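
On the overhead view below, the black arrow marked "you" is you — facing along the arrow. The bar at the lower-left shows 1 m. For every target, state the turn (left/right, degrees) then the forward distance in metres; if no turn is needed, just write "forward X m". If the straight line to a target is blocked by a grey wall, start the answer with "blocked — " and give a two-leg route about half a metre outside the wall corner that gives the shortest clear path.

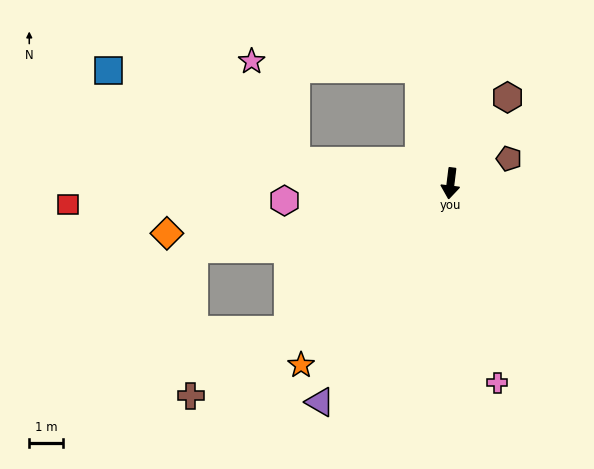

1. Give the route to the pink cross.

turn left 20°, forward 6.2 m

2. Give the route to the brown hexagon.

turn left 154°, forward 3.1 m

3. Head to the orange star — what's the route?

turn right 32°, forward 7.1 m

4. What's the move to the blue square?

blocked — turn right 91°, forward 4.7 m, then turn right 18°, forward 6.3 m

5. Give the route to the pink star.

blocked — turn right 91°, forward 4.7 m, then turn right 58°, forward 3.3 m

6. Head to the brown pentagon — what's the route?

turn left 120°, forward 1.9 m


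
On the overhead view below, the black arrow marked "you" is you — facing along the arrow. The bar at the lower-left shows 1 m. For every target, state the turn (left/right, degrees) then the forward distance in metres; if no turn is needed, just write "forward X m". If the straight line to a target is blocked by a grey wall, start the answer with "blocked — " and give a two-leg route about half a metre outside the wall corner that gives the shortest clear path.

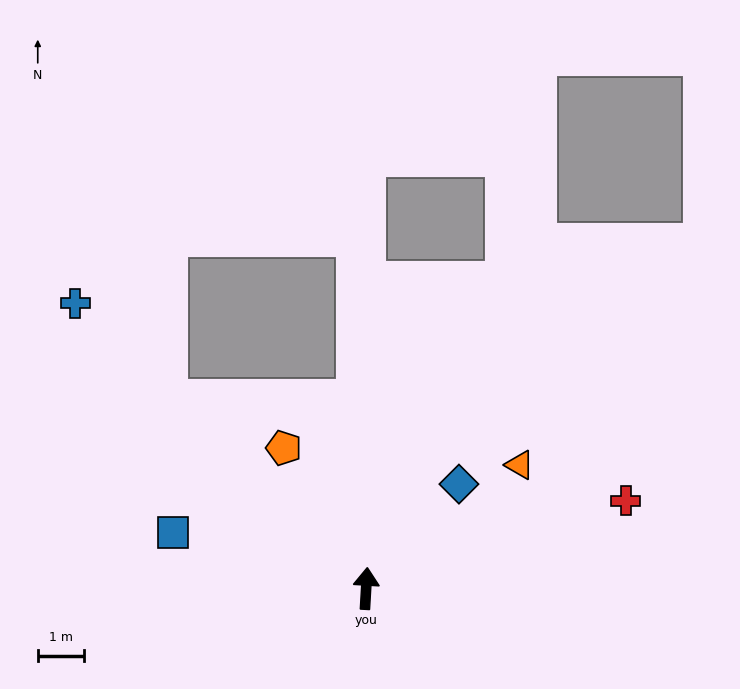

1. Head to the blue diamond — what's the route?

turn right 38°, forward 3.0 m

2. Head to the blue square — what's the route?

turn left 77°, forward 4.3 m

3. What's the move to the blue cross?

turn left 49°, forward 8.8 m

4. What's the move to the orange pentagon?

turn left 34°, forward 3.5 m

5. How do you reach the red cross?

turn right 68°, forward 5.9 m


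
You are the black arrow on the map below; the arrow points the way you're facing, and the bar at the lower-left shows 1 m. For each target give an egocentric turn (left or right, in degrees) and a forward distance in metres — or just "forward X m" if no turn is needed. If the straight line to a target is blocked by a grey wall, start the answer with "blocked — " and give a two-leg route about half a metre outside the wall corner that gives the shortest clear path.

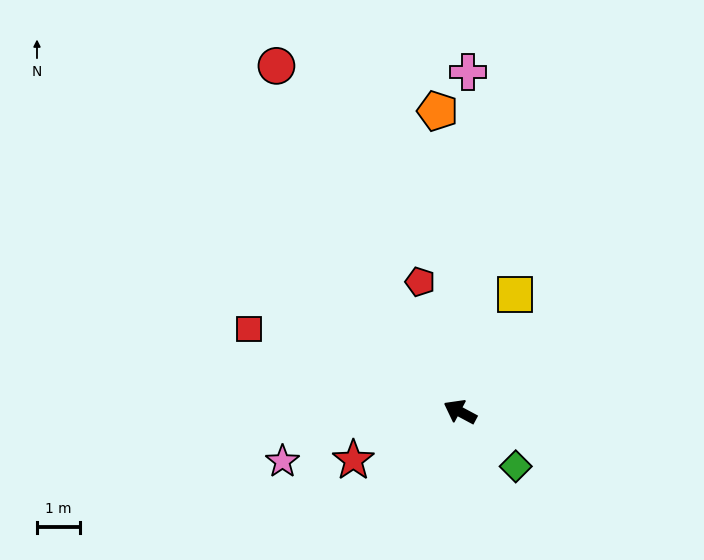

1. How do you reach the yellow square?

turn right 87°, forward 3.0 m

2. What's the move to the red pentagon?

turn right 45°, forward 3.1 m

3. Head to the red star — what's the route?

turn left 53°, forward 2.7 m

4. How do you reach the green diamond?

turn left 164°, forward 1.8 m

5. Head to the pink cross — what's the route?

turn right 63°, forward 7.9 m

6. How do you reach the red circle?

turn right 34°, forward 9.0 m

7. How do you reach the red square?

turn left 7°, forward 5.2 m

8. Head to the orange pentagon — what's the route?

turn right 58°, forward 7.0 m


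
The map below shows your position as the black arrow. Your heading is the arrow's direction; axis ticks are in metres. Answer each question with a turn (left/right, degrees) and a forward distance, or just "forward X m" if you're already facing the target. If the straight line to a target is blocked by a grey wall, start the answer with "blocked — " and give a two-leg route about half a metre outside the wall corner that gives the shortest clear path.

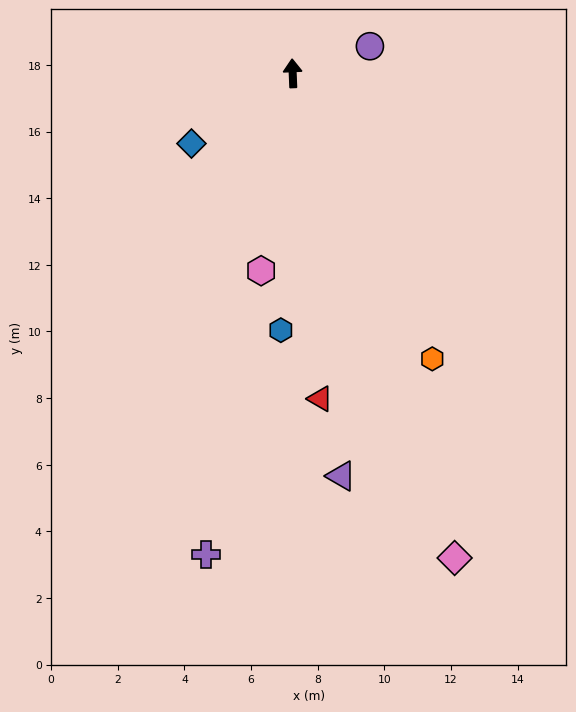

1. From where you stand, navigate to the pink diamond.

turn right 164°, forward 15.3 m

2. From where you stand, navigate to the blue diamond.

turn left 122°, forward 3.7 m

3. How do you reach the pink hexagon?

turn left 169°, forward 6.0 m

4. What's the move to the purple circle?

turn right 73°, forward 2.5 m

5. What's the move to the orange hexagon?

turn right 156°, forward 9.5 m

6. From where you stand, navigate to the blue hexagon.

turn left 175°, forward 7.7 m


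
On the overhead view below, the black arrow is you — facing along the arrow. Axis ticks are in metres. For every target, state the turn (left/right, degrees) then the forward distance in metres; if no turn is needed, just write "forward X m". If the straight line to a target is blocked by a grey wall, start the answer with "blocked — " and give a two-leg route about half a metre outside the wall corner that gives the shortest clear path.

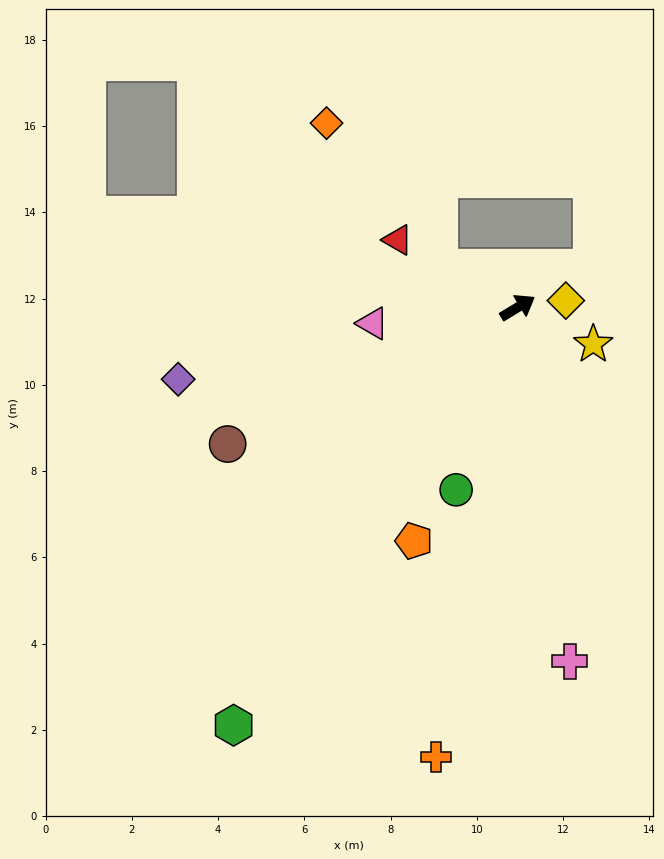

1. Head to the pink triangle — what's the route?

turn left 155°, forward 3.4 m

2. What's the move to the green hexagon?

turn right 155°, forward 11.7 m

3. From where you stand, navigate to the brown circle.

turn left 174°, forward 7.4 m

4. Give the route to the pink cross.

turn right 113°, forward 8.3 m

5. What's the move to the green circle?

turn right 140°, forward 4.5 m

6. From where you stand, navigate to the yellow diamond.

turn right 23°, forward 1.1 m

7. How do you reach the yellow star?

turn right 57°, forward 1.9 m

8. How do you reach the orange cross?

turn right 131°, forward 10.6 m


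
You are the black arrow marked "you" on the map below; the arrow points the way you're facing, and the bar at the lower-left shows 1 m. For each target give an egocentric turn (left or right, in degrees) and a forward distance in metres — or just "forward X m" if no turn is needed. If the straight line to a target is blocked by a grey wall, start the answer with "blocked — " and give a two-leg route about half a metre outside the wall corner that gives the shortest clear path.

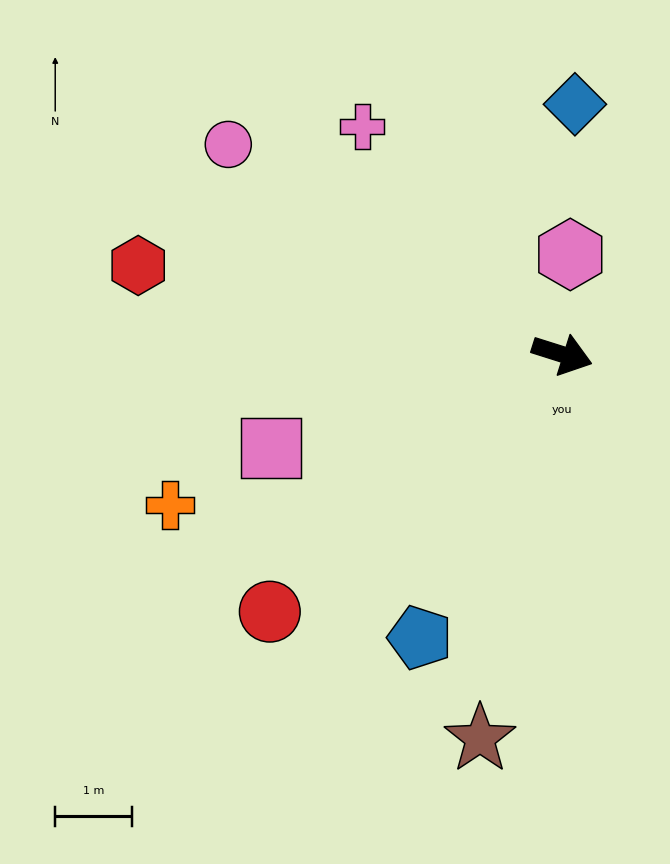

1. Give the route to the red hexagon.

turn right 174°, forward 5.6 m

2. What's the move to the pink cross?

turn left 149°, forward 3.9 m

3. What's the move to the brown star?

turn right 85°, forward 5.1 m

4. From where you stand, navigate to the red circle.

turn right 121°, forward 5.0 m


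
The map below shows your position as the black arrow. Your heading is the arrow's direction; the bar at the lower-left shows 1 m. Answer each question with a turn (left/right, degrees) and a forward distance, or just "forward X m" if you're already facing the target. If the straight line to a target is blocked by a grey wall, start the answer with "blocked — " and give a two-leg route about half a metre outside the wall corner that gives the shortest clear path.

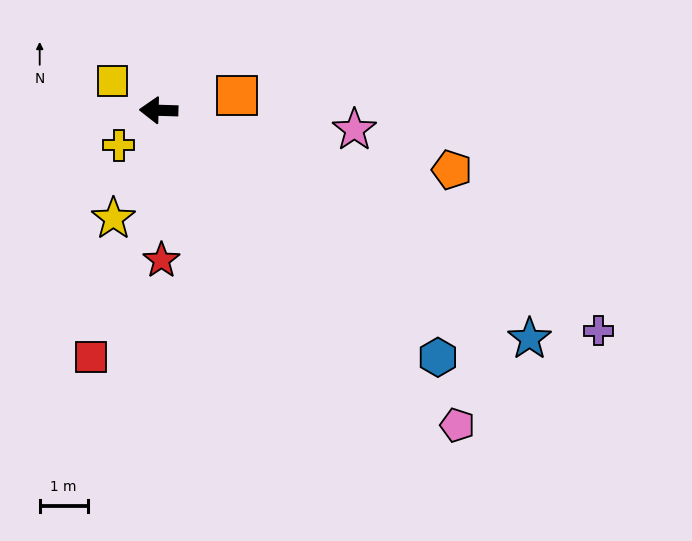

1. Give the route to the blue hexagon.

turn left 140°, forward 7.8 m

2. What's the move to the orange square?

turn right 168°, forward 1.7 m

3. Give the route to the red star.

turn left 93°, forward 3.1 m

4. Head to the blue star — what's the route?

turn left 150°, forward 9.1 m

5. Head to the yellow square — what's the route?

turn right 31°, forward 1.1 m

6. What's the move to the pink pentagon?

turn left 135°, forward 9.1 m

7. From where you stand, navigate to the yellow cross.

turn left 43°, forward 1.1 m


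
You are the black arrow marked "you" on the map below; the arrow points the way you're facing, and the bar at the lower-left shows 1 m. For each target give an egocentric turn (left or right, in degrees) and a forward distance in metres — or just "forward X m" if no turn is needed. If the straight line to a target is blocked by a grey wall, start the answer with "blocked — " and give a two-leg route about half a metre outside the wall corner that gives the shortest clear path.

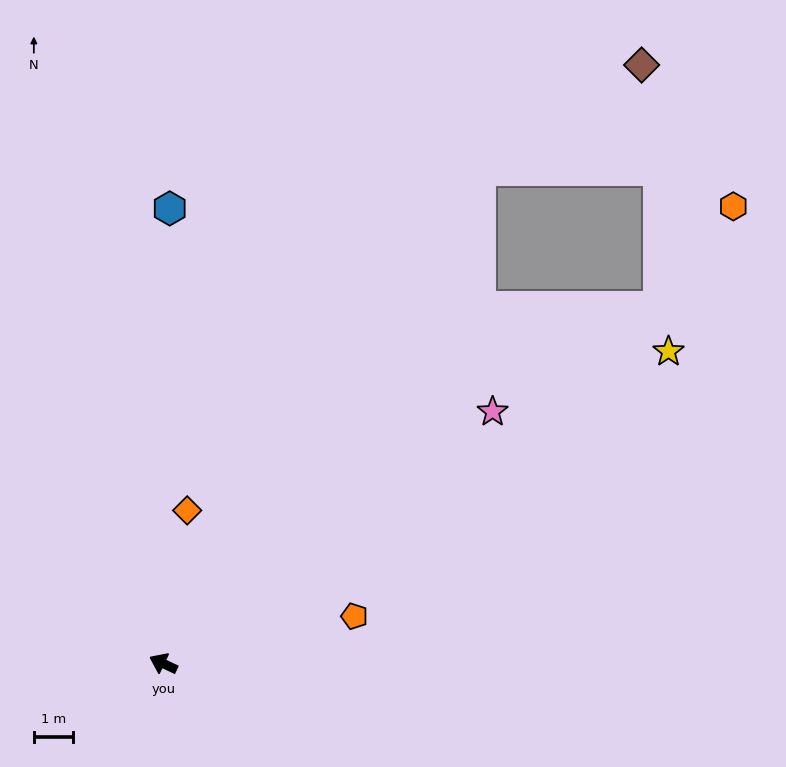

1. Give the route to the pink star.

turn right 117°, forward 10.6 m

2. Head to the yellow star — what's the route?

turn right 123°, forward 15.2 m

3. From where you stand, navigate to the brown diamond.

blocked — turn right 97°, forward 15.0 m, then turn right 25°, forward 4.9 m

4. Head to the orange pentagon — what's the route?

turn right 141°, forward 5.0 m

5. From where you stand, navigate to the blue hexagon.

turn right 65°, forward 11.7 m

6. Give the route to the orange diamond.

turn right 74°, forward 4.0 m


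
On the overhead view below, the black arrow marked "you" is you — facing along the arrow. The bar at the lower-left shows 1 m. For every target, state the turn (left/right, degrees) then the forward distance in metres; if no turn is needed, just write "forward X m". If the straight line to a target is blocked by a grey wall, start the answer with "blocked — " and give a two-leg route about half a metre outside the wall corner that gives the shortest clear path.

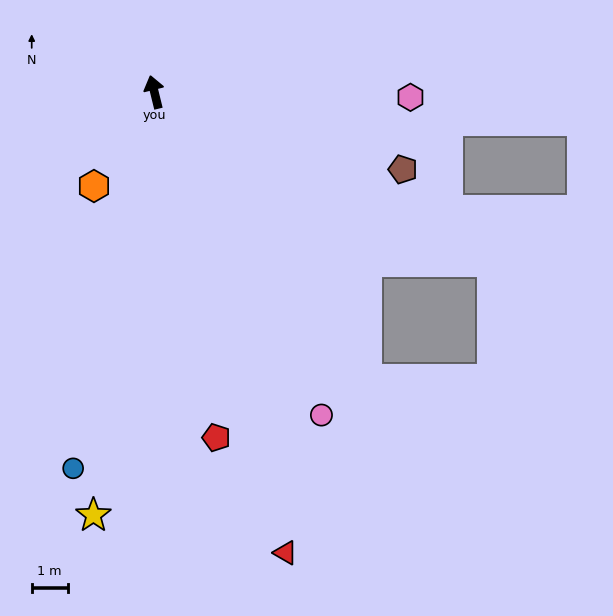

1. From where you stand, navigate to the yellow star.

turn left 158°, forward 11.9 m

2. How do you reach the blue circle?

turn left 154°, forward 10.7 m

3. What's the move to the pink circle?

turn right 166°, forward 10.1 m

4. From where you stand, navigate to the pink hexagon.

turn right 105°, forward 7.1 m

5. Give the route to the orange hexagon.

turn left 133°, forward 3.1 m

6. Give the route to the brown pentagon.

turn right 121°, forward 7.3 m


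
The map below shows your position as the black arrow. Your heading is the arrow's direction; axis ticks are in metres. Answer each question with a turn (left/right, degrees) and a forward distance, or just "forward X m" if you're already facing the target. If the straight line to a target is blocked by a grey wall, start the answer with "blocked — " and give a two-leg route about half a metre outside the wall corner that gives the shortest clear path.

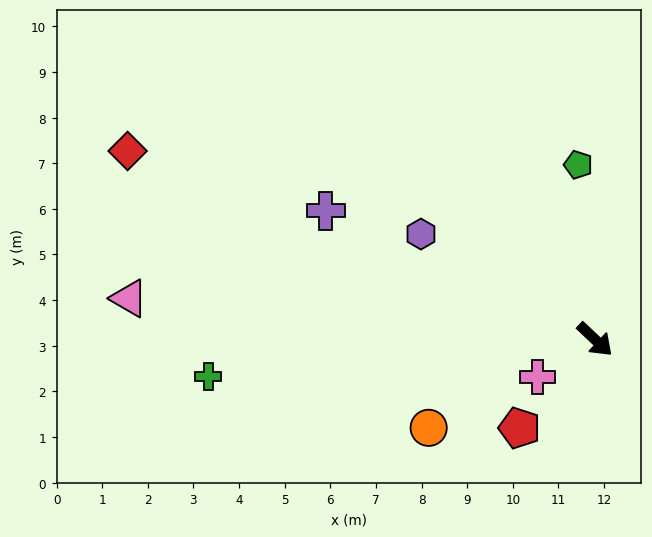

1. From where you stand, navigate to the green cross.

turn right 131°, forward 8.5 m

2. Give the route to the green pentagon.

turn left 139°, forward 3.8 m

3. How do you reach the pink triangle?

turn right 142°, forward 10.3 m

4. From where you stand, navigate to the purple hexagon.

turn right 168°, forward 4.5 m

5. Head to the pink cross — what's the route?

turn right 103°, forward 1.5 m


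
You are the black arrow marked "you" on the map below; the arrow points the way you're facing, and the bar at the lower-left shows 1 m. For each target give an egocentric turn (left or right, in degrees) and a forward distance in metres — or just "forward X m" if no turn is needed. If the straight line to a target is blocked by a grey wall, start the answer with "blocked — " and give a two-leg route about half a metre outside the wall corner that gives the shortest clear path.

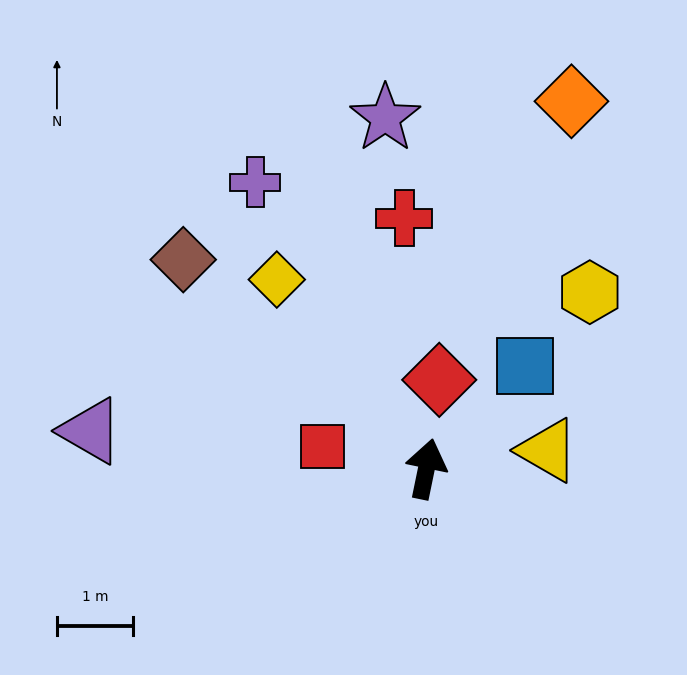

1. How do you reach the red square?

turn left 90°, forward 1.4 m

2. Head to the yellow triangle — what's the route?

turn right 70°, forward 1.6 m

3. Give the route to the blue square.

turn right 32°, forward 1.9 m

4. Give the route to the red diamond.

turn left 3°, forward 1.2 m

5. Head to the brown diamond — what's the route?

turn left 61°, forward 4.2 m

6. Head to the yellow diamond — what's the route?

turn left 50°, forward 3.2 m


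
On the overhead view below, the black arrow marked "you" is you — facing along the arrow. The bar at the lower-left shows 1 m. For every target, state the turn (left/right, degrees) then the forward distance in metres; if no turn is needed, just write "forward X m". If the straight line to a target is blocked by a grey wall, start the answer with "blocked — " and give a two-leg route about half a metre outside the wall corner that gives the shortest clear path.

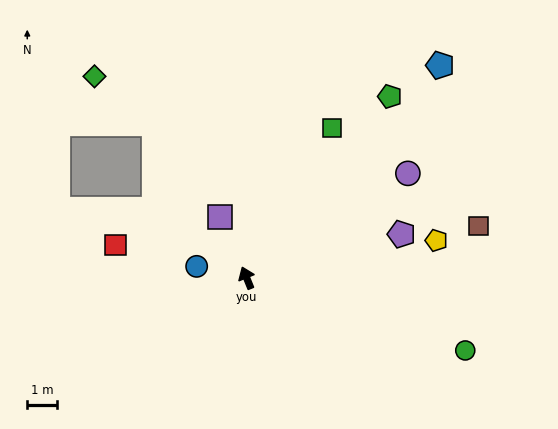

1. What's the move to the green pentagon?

turn right 60°, forward 7.7 m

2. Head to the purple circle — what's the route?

turn right 79°, forward 6.4 m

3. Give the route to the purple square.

forward 2.2 m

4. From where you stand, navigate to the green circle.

turn right 131°, forward 7.7 m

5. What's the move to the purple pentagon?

turn right 96°, forward 5.4 m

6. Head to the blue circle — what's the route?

turn left 55°, forward 1.7 m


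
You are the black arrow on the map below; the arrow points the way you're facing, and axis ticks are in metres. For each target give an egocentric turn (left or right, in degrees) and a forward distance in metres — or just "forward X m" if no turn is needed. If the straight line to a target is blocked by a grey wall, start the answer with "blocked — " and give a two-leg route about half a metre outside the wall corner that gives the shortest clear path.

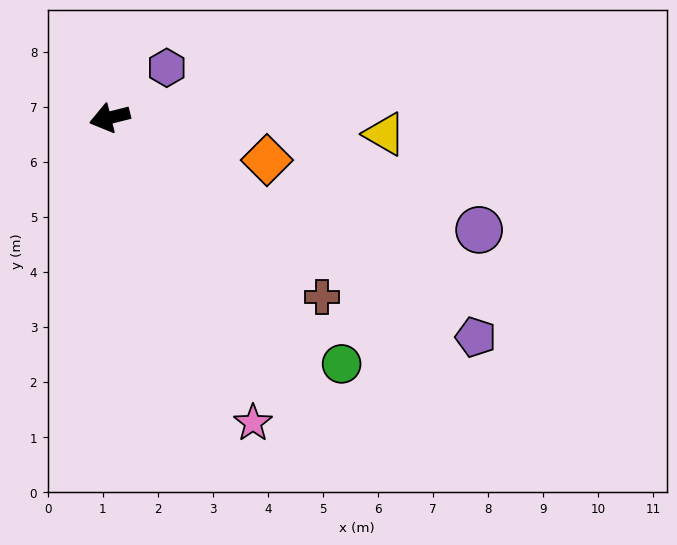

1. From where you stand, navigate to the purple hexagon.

turn right 153°, forward 1.4 m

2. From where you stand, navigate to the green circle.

turn left 119°, forward 6.1 m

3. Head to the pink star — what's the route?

turn left 101°, forward 6.1 m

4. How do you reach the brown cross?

turn left 126°, forward 5.0 m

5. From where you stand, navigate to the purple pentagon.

turn left 135°, forward 7.8 m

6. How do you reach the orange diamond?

turn left 151°, forward 3.0 m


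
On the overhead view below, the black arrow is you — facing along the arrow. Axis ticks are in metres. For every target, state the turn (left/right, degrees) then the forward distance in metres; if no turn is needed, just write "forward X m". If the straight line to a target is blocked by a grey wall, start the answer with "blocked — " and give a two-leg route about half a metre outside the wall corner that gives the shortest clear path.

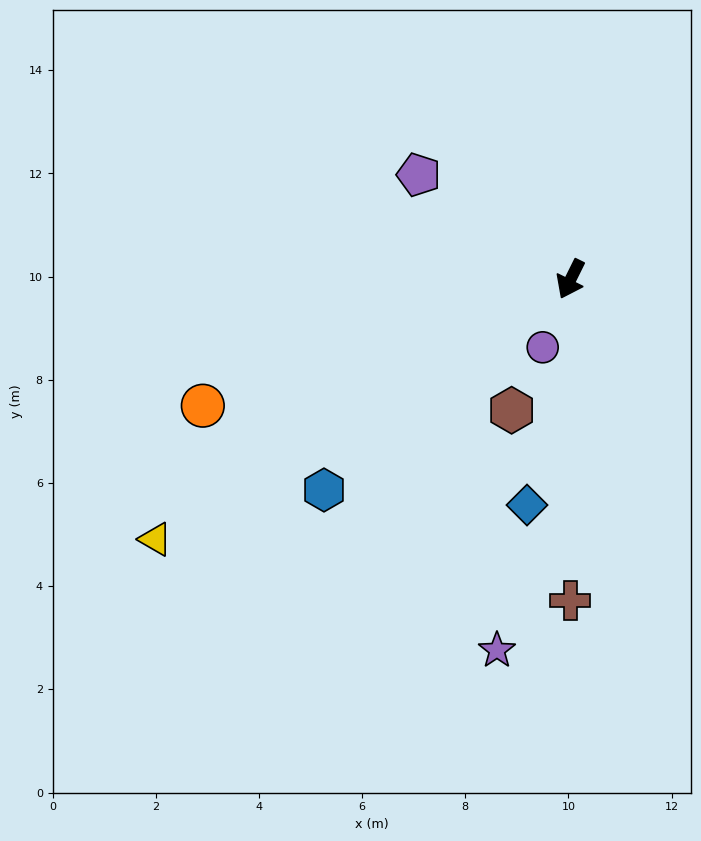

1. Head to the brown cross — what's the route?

turn left 26°, forward 6.2 m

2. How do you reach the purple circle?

turn left 4°, forward 1.4 m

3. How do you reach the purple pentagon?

turn right 98°, forward 3.6 m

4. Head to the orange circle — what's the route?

turn right 45°, forward 7.5 m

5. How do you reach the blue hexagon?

turn right 23°, forward 6.3 m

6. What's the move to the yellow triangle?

turn right 32°, forward 9.5 m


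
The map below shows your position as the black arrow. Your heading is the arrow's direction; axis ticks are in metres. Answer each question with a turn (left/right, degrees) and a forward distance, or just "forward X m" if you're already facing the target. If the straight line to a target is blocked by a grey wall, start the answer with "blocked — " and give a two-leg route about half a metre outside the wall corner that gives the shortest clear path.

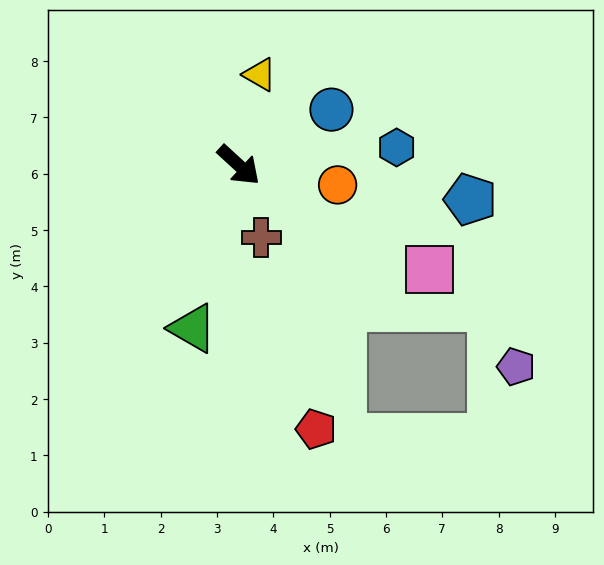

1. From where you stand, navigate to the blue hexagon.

turn left 49°, forward 2.8 m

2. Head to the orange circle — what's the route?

turn left 31°, forward 1.8 m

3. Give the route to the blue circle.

turn left 73°, forward 1.9 m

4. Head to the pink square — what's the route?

turn left 14°, forward 3.9 m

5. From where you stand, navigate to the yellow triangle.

turn left 120°, forward 1.7 m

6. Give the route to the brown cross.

turn right 30°, forward 1.3 m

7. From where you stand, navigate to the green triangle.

turn right 63°, forward 3.0 m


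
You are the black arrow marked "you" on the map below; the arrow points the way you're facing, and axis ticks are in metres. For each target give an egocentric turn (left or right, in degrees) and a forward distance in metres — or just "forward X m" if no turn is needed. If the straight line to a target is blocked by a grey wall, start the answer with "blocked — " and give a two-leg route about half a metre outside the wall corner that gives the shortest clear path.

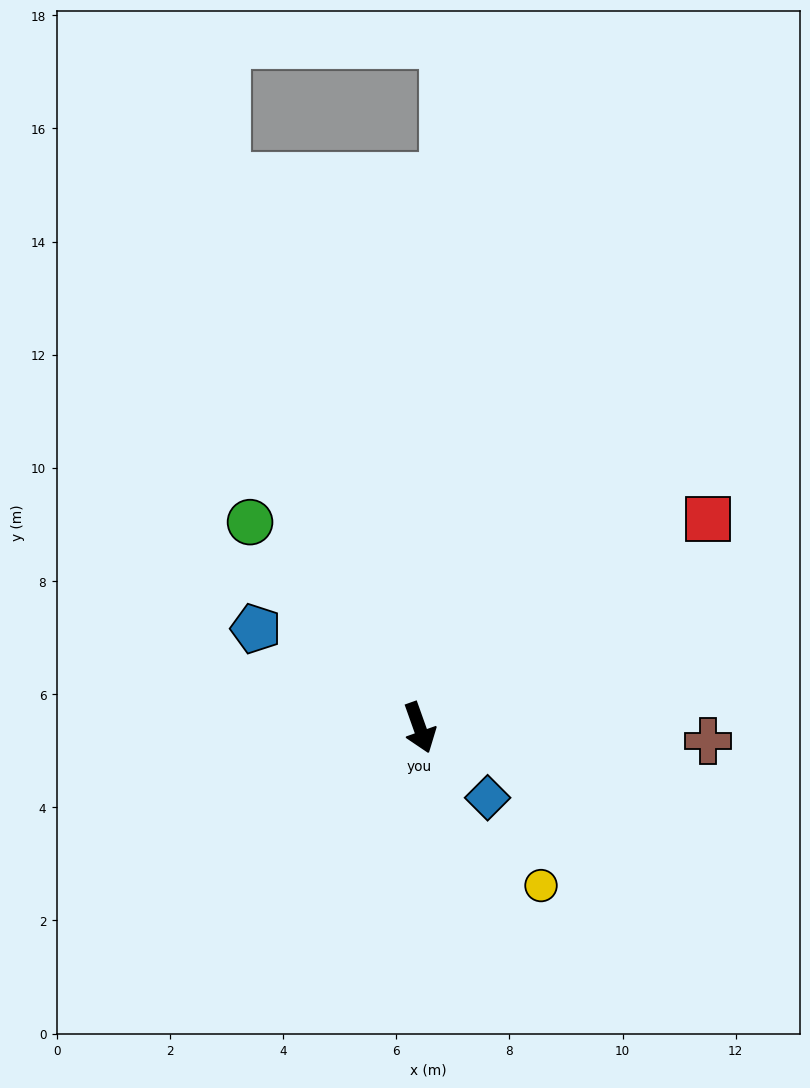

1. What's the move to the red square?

turn left 106°, forward 6.3 m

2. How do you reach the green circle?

turn right 160°, forward 4.7 m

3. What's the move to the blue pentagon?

turn right 141°, forward 3.4 m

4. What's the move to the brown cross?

turn left 68°, forward 5.1 m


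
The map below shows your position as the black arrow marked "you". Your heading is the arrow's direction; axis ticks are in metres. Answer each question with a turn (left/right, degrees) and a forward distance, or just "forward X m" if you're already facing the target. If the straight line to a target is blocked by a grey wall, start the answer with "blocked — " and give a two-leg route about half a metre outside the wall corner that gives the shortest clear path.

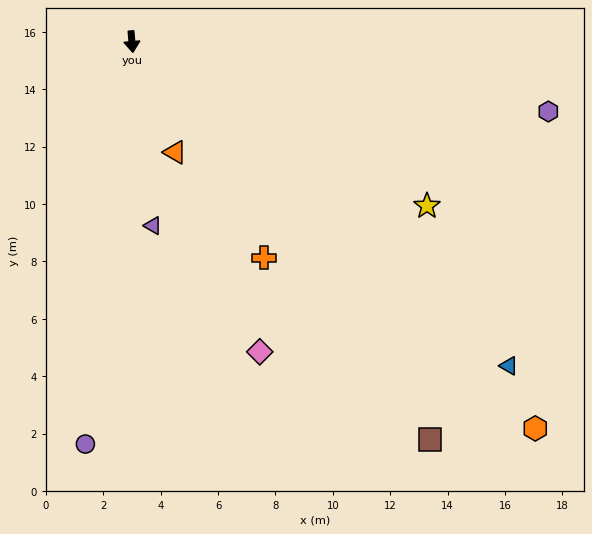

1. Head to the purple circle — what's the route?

turn right 12°, forward 14.1 m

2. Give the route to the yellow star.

turn left 56°, forward 11.8 m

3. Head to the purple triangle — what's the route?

forward 6.5 m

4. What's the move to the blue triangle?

turn left 44°, forward 17.3 m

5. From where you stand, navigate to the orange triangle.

turn left 16°, forward 4.1 m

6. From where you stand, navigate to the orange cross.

turn left 26°, forward 8.8 m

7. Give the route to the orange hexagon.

turn left 41°, forward 19.5 m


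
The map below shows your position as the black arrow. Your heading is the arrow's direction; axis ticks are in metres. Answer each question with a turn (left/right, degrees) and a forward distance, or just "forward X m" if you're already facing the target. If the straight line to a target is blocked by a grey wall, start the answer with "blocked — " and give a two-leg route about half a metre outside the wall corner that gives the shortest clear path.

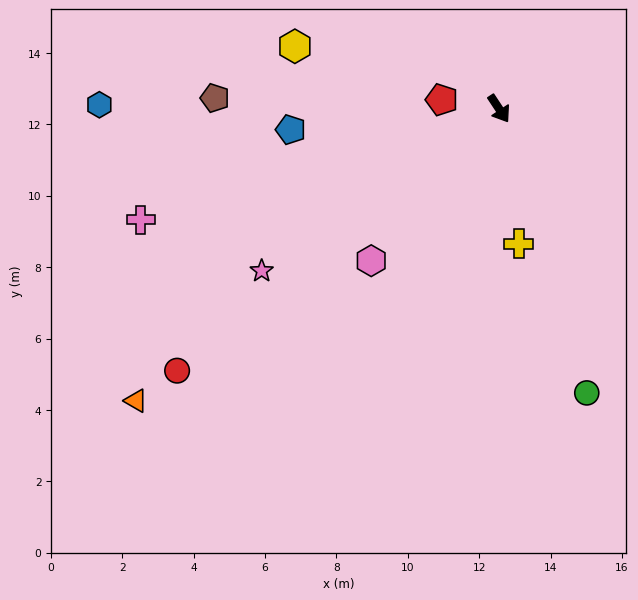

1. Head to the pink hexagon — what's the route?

turn right 73°, forward 5.6 m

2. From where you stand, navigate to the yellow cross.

turn right 25°, forward 3.8 m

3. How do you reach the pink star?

turn right 89°, forward 8.1 m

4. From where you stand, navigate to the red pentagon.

turn right 132°, forward 1.6 m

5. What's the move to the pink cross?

turn right 106°, forward 10.5 m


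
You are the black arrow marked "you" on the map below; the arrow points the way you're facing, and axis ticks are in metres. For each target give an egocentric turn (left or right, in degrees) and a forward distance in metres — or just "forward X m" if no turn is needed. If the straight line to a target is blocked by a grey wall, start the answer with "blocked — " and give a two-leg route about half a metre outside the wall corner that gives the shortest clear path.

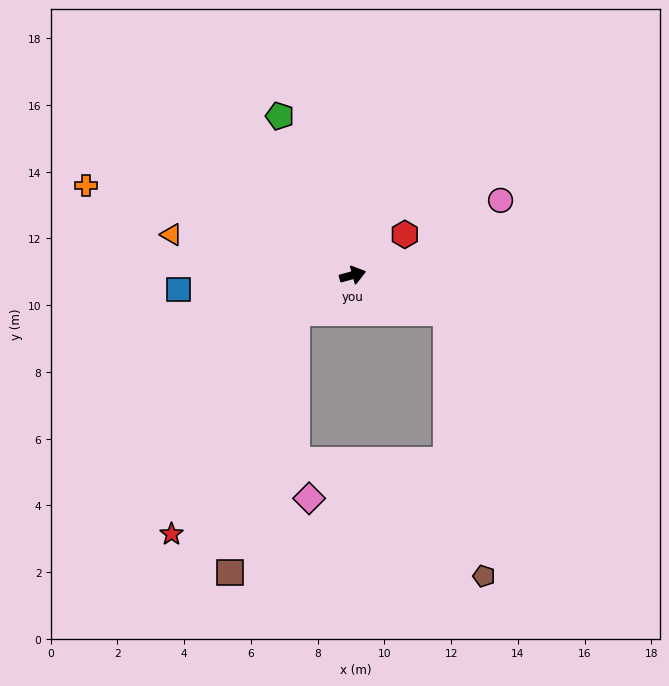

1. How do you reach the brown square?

blocked — turn right 162°, forward 2.0 m, then turn left 42°, forward 8.1 m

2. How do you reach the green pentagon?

turn left 99°, forward 5.2 m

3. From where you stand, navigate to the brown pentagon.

blocked — turn right 37°, forward 3.0 m, then turn right 61°, forward 8.0 m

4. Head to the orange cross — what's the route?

turn left 146°, forward 8.4 m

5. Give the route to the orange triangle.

turn left 152°, forward 5.6 m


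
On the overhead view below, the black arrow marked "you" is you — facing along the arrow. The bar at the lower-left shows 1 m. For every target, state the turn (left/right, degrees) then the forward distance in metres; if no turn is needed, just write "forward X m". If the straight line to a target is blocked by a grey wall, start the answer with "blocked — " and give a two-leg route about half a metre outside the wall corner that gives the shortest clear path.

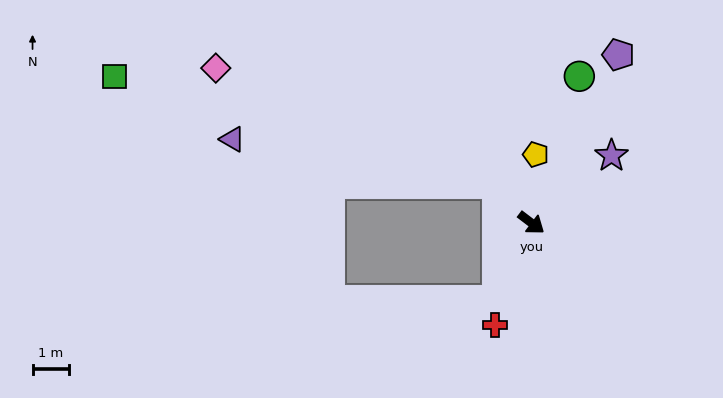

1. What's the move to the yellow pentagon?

turn left 124°, forward 1.9 m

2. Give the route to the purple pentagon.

turn left 100°, forward 5.1 m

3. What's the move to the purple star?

turn left 77°, forward 2.8 m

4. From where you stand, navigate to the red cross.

turn right 72°, forward 2.9 m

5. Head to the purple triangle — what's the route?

blocked — turn left 168°, forward 1.4 m, then turn left 40°, forward 7.3 m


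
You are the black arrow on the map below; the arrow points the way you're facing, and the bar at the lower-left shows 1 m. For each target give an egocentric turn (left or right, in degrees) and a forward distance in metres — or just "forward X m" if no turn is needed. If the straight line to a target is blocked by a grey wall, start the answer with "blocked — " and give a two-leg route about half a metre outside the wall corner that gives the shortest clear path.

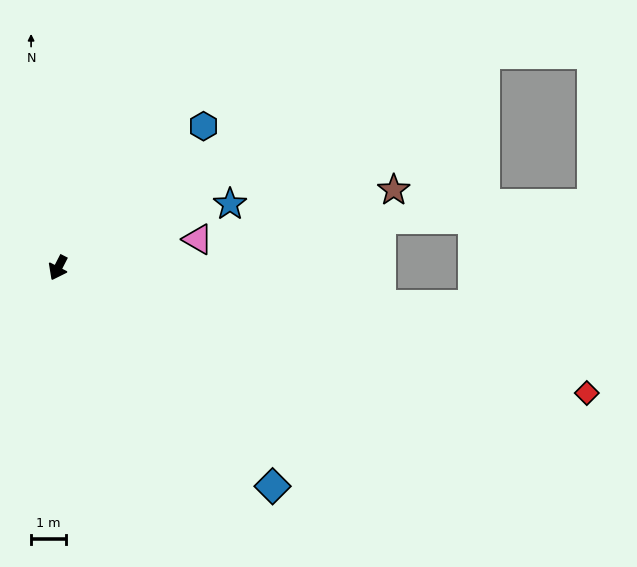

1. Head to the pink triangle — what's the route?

turn left 129°, forward 4.1 m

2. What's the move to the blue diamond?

turn left 72°, forward 8.8 m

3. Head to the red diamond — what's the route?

turn left 104°, forward 15.6 m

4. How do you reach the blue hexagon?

turn left 161°, forward 5.8 m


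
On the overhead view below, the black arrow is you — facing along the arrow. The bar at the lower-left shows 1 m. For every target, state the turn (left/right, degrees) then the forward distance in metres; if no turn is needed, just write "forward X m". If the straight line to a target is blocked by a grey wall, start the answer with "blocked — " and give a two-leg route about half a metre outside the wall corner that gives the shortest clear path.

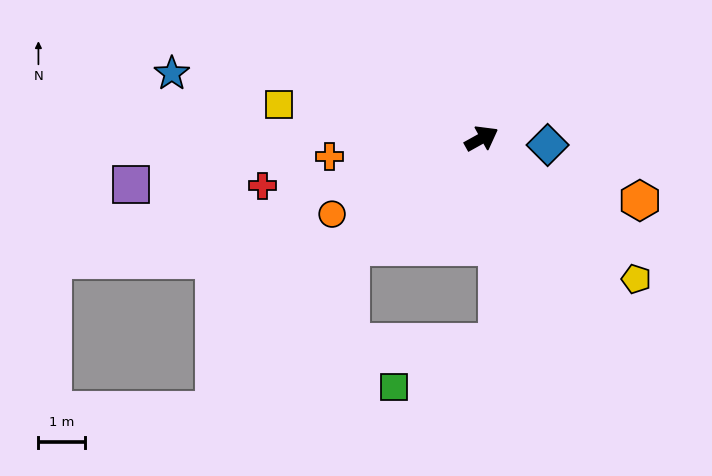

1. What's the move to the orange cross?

turn left 158°, forward 3.3 m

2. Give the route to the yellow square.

turn left 141°, forward 4.4 m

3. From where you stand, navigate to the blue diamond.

turn right 35°, forward 1.4 m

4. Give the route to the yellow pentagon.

turn right 71°, forward 4.5 m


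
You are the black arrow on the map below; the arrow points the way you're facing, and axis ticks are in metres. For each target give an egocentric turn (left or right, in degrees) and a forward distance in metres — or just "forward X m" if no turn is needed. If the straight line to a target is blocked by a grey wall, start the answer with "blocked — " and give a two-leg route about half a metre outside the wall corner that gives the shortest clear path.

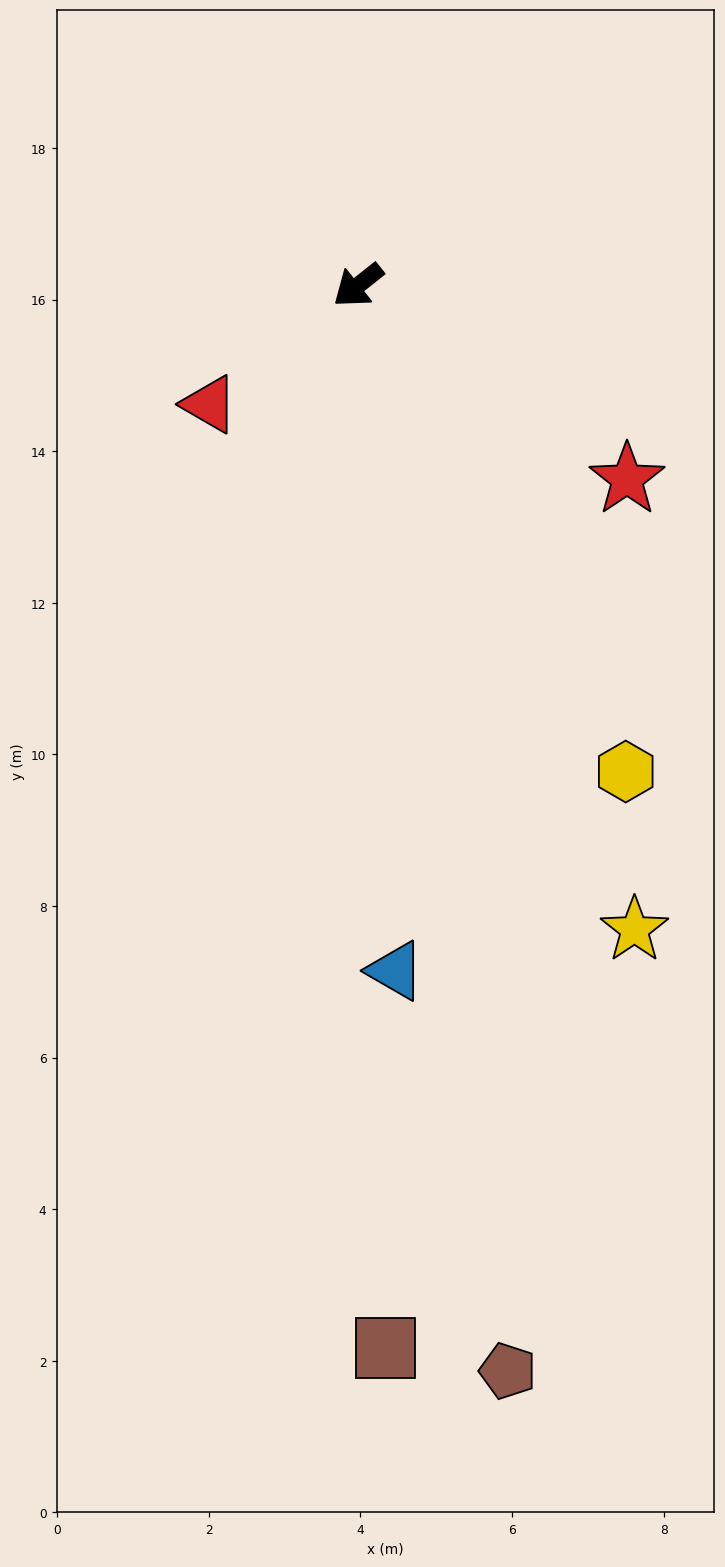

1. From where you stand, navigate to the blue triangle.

turn left 55°, forward 9.1 m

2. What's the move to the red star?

turn left 106°, forward 4.4 m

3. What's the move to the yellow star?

turn left 75°, forward 9.2 m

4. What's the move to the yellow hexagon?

turn left 80°, forward 7.3 m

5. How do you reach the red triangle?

forward 2.5 m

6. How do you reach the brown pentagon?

turn left 59°, forward 14.5 m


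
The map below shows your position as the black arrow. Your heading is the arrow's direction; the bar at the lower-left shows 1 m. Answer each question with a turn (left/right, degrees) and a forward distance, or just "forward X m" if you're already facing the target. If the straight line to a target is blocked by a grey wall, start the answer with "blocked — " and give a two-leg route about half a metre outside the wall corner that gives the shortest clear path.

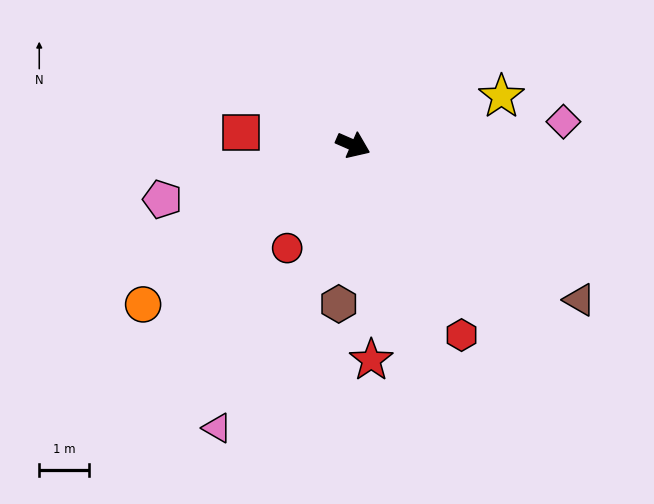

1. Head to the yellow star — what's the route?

turn left 42°, forward 3.1 m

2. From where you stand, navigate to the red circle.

turn right 99°, forward 2.4 m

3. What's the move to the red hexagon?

turn right 37°, forward 4.4 m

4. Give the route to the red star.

turn right 62°, forward 4.3 m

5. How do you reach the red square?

turn right 163°, forward 2.3 m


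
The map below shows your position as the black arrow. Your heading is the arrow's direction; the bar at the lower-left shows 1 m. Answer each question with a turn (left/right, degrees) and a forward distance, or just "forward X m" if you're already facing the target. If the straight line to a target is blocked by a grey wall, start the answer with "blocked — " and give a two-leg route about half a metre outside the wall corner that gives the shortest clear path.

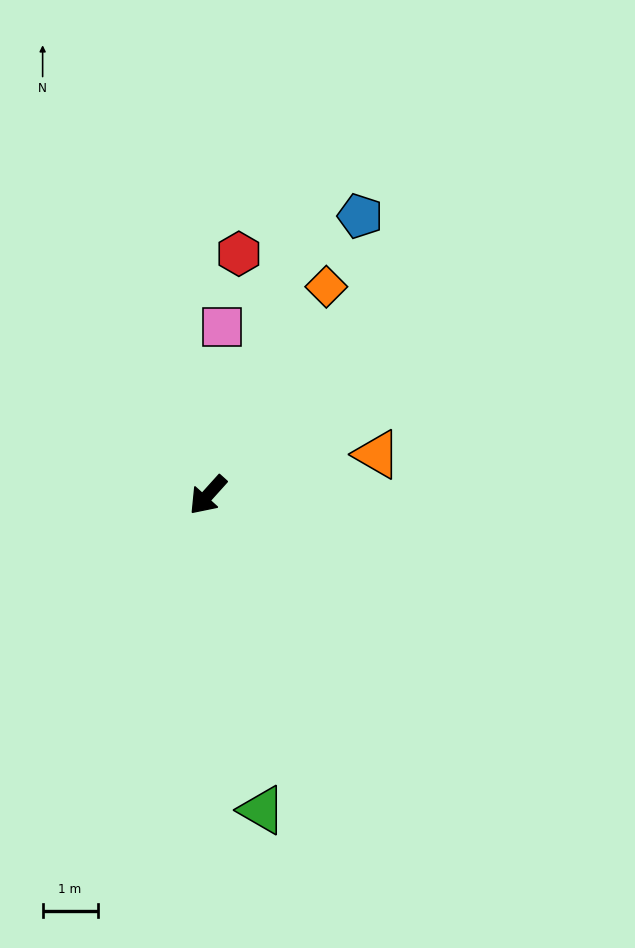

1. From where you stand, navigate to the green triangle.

turn left 52°, forward 5.8 m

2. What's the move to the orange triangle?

turn left 146°, forward 3.2 m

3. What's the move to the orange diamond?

turn right 168°, forward 4.4 m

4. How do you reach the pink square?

turn right 143°, forward 3.1 m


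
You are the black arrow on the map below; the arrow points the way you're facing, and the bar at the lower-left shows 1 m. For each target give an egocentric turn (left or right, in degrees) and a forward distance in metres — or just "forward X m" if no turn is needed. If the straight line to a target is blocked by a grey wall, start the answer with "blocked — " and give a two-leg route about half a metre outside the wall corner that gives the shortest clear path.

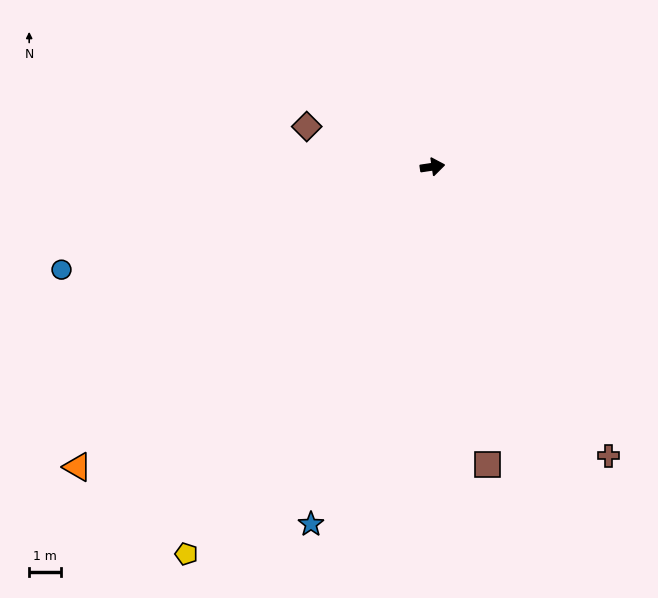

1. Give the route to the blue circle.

turn right 173°, forward 11.9 m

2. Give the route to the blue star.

turn right 117°, forward 11.7 m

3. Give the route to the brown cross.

turn right 67°, forward 10.5 m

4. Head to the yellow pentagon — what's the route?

turn right 131°, forward 14.2 m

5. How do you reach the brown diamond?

turn left 154°, forward 4.1 m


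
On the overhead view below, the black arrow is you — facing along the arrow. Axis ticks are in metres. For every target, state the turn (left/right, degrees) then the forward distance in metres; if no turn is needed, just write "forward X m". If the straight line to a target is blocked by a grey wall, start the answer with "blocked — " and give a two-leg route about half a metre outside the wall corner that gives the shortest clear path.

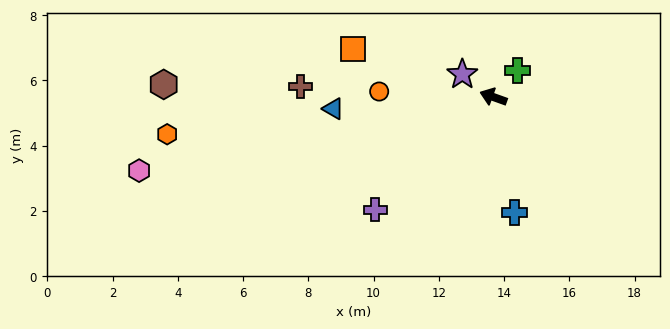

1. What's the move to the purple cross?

turn left 63°, forward 5.0 m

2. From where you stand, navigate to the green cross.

turn right 113°, forward 1.1 m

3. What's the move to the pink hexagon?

turn left 31°, forward 11.1 m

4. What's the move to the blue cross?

turn left 120°, forward 3.6 m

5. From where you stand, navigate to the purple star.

turn right 16°, forward 1.2 m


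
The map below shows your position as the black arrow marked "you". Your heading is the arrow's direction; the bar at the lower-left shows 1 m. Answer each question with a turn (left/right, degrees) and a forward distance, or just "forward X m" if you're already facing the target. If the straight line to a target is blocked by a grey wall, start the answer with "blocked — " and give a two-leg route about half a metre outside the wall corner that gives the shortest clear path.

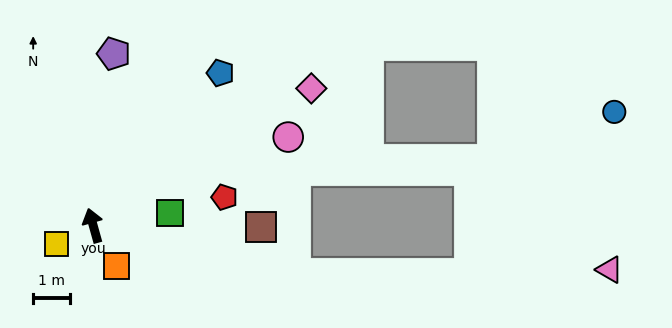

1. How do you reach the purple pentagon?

turn right 22°, forward 4.7 m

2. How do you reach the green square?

turn right 97°, forward 2.1 m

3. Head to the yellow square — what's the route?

turn left 101°, forward 1.1 m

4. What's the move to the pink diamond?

turn right 73°, forward 7.0 m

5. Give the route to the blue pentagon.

turn right 55°, forward 5.4 m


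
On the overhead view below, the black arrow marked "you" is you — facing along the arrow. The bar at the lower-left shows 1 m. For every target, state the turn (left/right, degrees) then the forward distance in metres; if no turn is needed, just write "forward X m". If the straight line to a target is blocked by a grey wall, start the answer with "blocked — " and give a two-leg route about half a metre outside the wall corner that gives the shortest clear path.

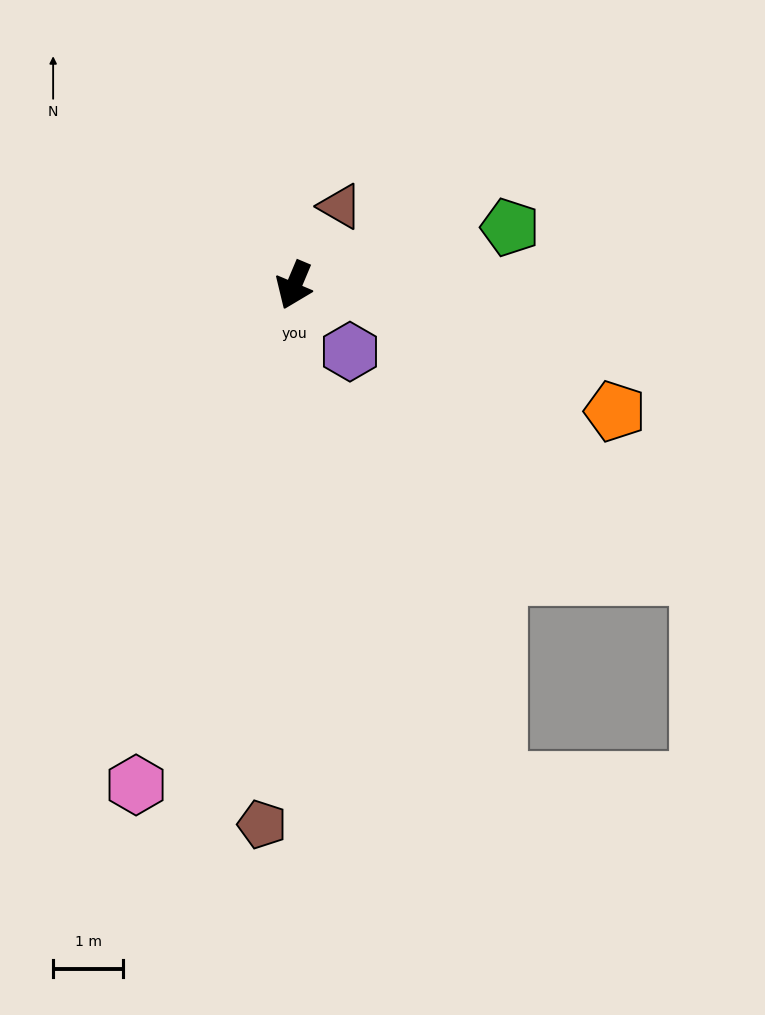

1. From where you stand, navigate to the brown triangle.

turn left 173°, forward 1.3 m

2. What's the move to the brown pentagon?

turn left 19°, forward 7.7 m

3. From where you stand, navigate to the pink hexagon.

turn left 5°, forward 7.5 m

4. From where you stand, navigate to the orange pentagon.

turn left 91°, forward 4.9 m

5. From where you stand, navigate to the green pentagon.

turn left 128°, forward 3.2 m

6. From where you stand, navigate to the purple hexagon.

turn left 63°, forward 1.2 m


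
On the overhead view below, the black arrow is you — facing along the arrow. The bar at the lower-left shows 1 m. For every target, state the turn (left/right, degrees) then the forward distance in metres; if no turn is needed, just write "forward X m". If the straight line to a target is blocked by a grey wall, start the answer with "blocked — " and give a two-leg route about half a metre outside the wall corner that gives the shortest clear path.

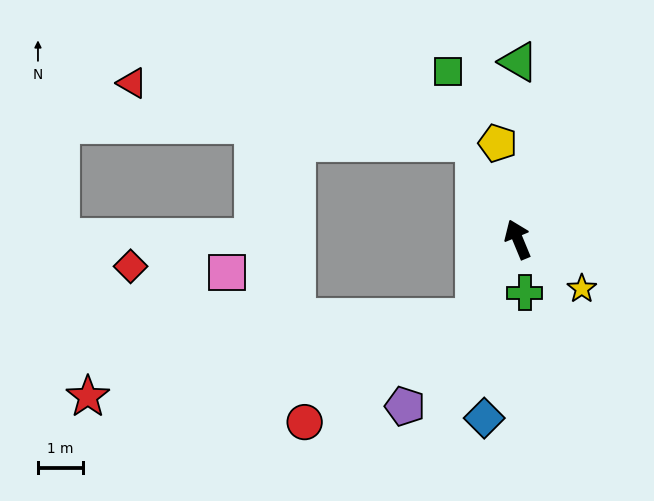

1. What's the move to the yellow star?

turn right 150°, forward 1.8 m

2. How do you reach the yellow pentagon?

turn right 11°, forward 2.2 m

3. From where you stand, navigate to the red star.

blocked — turn left 129°, forward 2.0 m, then turn right 50°, forward 8.7 m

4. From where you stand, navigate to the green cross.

turn left 165°, forward 1.2 m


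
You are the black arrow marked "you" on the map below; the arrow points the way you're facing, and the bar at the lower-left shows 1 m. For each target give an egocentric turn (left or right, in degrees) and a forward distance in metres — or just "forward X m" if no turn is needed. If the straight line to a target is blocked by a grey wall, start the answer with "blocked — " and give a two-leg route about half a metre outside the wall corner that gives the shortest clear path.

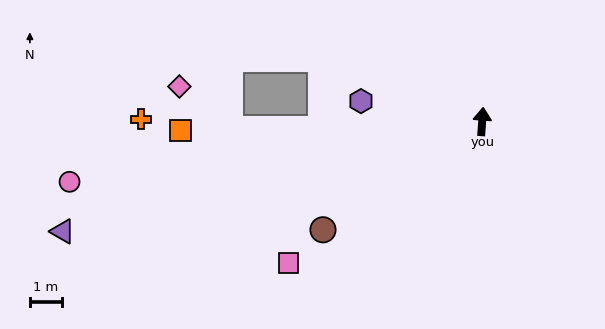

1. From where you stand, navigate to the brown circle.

turn left 128°, forward 5.9 m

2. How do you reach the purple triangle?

turn left 109°, forward 13.4 m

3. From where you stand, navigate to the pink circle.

turn left 102°, forward 12.9 m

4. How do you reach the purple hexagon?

turn left 85°, forward 3.8 m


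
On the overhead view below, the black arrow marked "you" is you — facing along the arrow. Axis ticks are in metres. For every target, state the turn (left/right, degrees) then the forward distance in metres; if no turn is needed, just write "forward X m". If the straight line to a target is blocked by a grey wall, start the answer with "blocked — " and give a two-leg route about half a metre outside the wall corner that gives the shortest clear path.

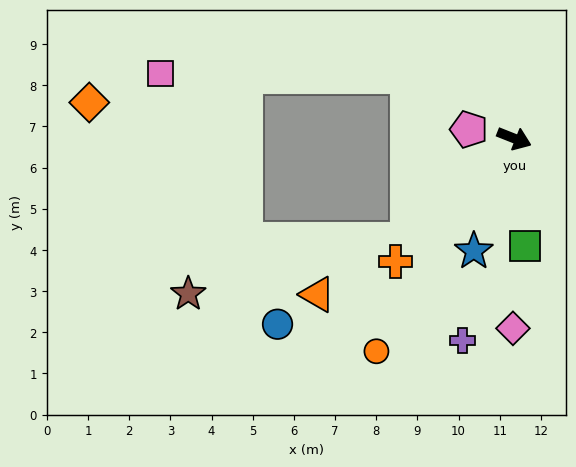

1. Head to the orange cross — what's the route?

turn right 113°, forward 4.2 m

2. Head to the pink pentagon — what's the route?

turn right 170°, forward 1.1 m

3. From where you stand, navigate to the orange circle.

turn right 101°, forward 6.2 m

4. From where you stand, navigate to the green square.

turn right 63°, forward 2.6 m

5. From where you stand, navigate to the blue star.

turn right 88°, forward 2.9 m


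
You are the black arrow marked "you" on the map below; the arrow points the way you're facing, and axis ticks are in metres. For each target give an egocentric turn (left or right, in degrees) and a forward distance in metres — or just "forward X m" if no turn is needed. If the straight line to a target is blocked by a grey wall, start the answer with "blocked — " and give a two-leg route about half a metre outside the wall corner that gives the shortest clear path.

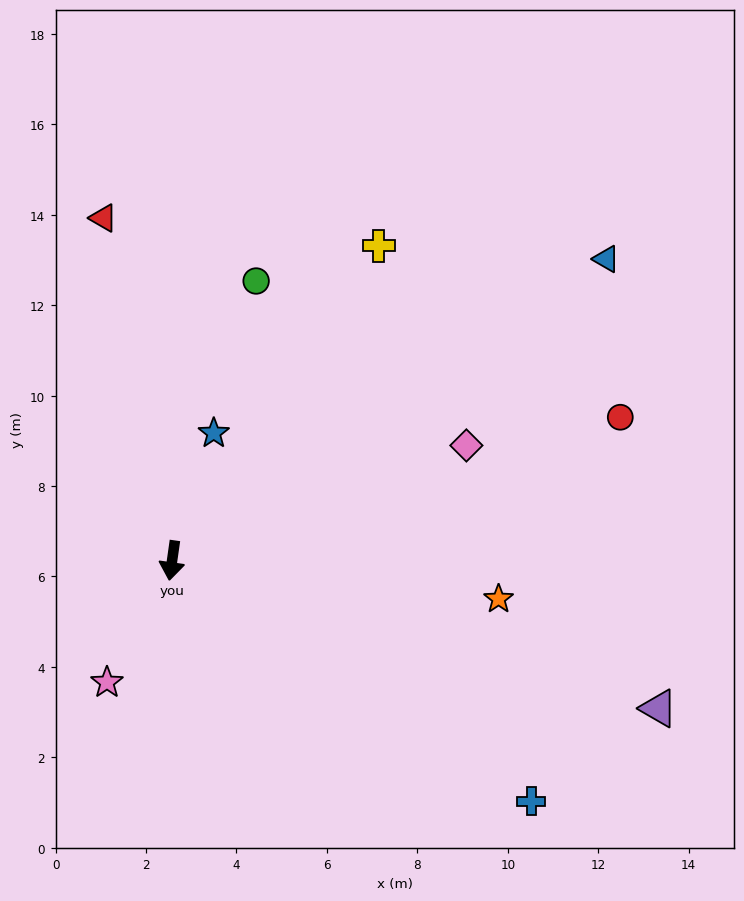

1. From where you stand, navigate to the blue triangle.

turn left 133°, forward 11.7 m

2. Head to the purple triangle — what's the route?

turn left 81°, forward 11.2 m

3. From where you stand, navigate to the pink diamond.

turn left 119°, forward 7.0 m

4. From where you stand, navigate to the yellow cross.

turn left 155°, forward 8.3 m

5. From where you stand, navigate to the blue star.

turn left 170°, forward 3.0 m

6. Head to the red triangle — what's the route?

turn right 161°, forward 7.7 m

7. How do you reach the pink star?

turn right 20°, forward 3.1 m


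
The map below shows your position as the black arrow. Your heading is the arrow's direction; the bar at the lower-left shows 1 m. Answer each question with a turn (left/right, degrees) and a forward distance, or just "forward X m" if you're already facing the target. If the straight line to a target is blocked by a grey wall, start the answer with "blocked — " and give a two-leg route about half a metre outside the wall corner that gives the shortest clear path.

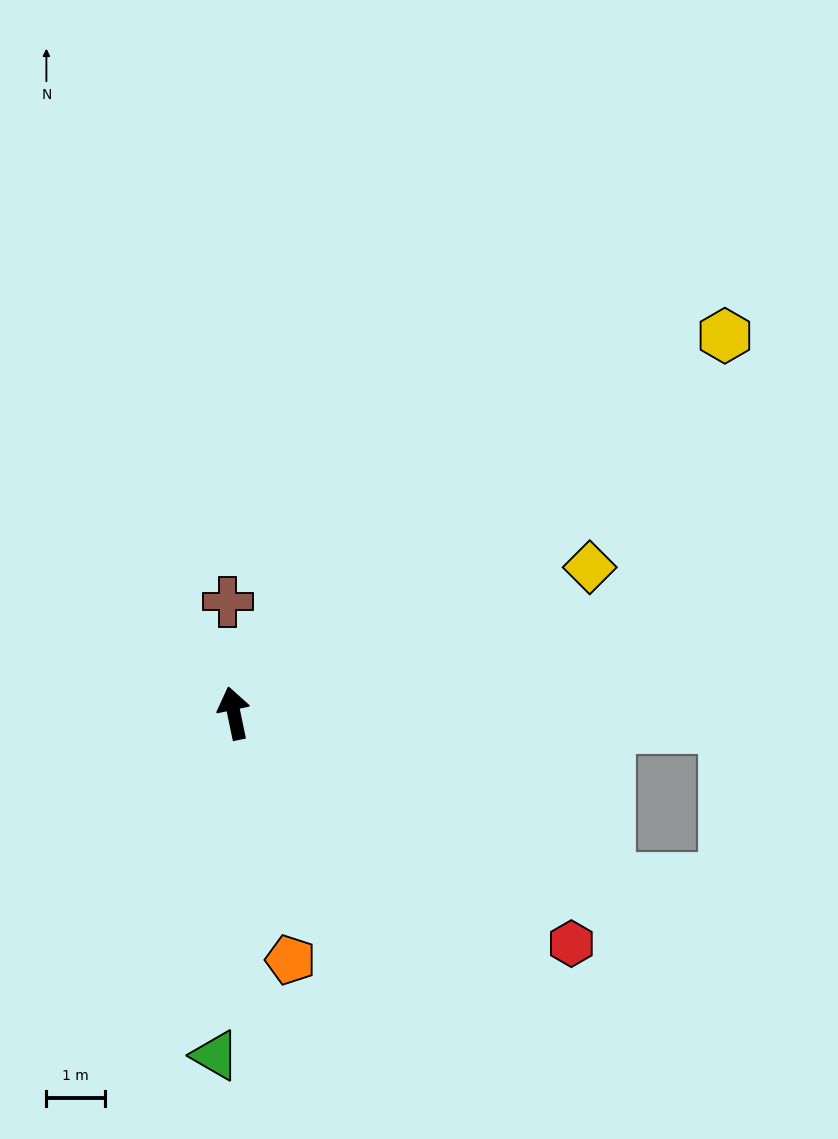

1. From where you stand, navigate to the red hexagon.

turn right 136°, forward 6.9 m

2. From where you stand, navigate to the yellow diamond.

turn right 79°, forward 6.5 m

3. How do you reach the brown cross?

turn right 9°, forward 1.9 m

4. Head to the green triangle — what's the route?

turn left 165°, forward 5.8 m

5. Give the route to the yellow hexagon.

turn right 64°, forward 10.5 m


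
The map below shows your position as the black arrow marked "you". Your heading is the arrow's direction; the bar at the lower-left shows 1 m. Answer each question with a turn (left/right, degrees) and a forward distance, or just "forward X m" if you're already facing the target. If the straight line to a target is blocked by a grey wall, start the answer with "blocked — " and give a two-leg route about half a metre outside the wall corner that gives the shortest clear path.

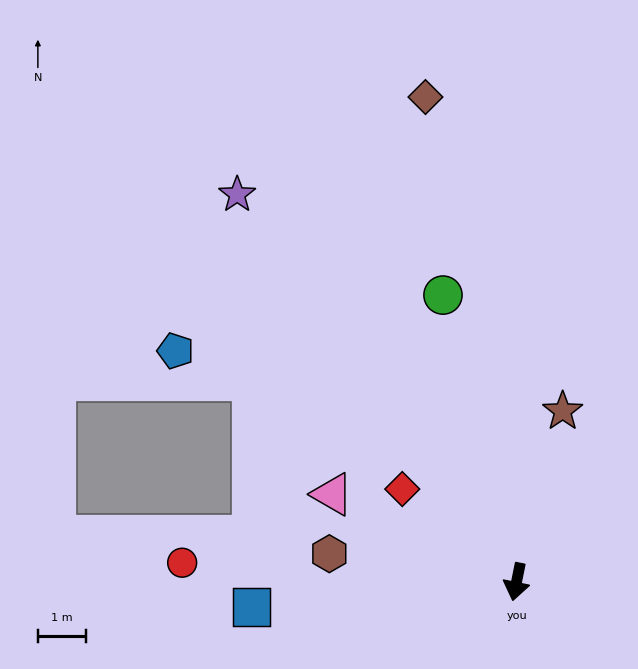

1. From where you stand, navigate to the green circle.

turn right 154°, forward 6.1 m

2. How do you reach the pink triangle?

turn right 104°, forward 4.2 m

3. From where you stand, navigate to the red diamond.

turn right 118°, forward 3.1 m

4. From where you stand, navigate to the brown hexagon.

turn right 87°, forward 3.9 m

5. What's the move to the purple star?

turn right 133°, forward 9.9 m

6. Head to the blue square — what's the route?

turn right 73°, forward 5.5 m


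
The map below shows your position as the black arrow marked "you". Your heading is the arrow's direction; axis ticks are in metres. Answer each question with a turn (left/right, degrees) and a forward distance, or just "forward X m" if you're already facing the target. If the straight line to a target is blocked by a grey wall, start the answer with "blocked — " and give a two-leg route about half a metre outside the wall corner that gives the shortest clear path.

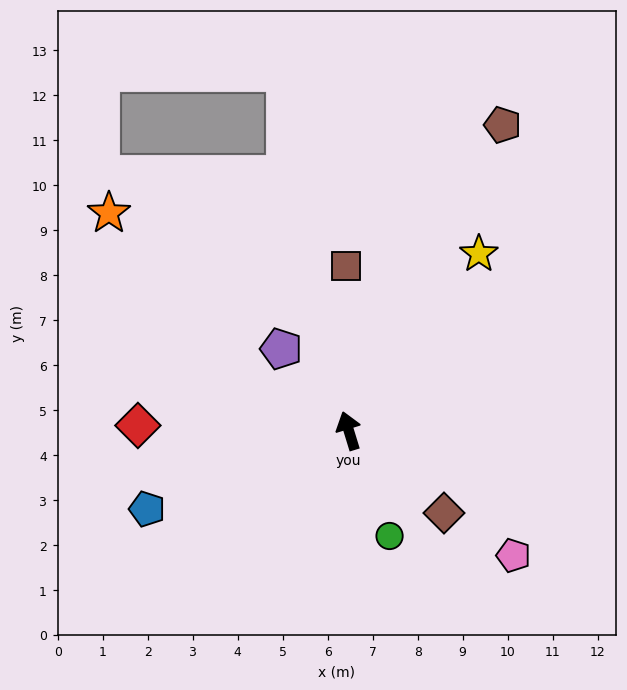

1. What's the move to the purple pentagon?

turn left 22°, forward 2.4 m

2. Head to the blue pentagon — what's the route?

turn left 94°, forward 4.8 m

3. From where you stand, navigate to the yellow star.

turn right 53°, forward 4.9 m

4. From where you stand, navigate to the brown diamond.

turn right 148°, forward 2.8 m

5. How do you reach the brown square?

turn right 16°, forward 3.7 m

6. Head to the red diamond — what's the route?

turn left 72°, forward 4.7 m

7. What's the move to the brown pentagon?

turn right 44°, forward 7.6 m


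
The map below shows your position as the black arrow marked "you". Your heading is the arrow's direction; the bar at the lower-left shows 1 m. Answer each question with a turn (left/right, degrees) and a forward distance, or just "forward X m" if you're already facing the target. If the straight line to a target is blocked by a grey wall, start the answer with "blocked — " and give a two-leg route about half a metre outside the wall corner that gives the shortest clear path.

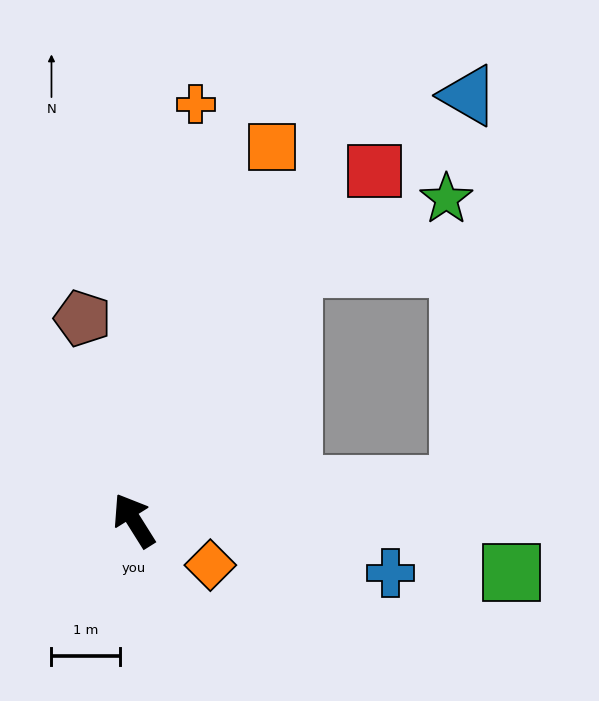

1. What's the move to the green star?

blocked — turn right 64°, forward 4.4 m, then turn right 34°, forward 2.5 m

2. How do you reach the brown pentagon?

turn right 18°, forward 3.0 m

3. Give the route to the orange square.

turn right 52°, forward 5.8 m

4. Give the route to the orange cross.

turn right 41°, forward 6.2 m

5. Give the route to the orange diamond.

turn right 152°, forward 1.3 m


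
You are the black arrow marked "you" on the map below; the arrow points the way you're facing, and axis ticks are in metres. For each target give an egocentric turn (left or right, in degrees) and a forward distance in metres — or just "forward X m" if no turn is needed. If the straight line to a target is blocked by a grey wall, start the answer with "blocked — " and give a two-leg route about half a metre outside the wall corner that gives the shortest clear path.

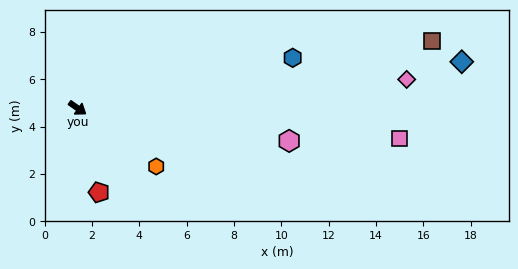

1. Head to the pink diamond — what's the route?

turn left 40°, forward 14.0 m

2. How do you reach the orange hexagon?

forward 4.1 m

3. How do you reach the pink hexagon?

turn left 26°, forward 9.0 m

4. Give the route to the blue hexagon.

turn left 48°, forward 9.3 m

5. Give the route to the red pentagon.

turn right 41°, forward 3.7 m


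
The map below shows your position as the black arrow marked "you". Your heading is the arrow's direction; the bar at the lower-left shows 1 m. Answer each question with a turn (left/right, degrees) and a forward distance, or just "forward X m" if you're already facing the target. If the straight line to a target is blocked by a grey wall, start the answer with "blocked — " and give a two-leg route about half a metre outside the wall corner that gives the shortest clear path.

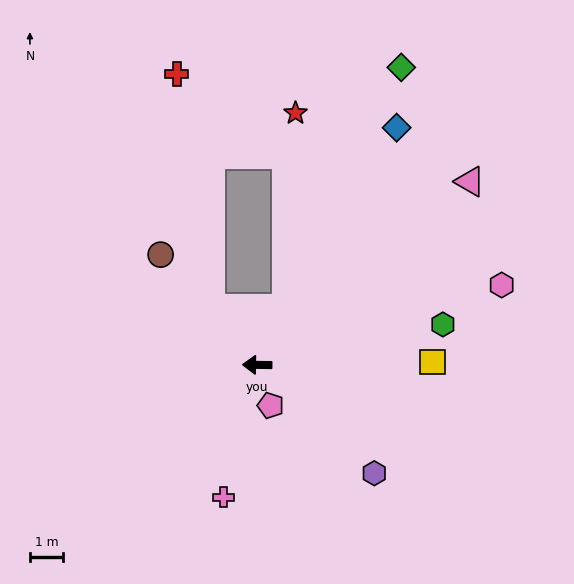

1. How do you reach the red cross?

blocked — turn right 50°, forward 2.2 m, then turn right 31°, forward 7.1 m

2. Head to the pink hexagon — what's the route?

turn right 161°, forward 7.7 m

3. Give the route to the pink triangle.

turn right 138°, forward 8.4 m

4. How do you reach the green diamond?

turn right 115°, forward 9.8 m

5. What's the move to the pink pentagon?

turn left 109°, forward 1.3 m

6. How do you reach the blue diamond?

turn right 120°, forward 8.2 m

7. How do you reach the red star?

blocked — turn right 116°, forward 1.9 m, then turn left 24°, forward 5.8 m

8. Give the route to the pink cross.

turn left 76°, forward 4.1 m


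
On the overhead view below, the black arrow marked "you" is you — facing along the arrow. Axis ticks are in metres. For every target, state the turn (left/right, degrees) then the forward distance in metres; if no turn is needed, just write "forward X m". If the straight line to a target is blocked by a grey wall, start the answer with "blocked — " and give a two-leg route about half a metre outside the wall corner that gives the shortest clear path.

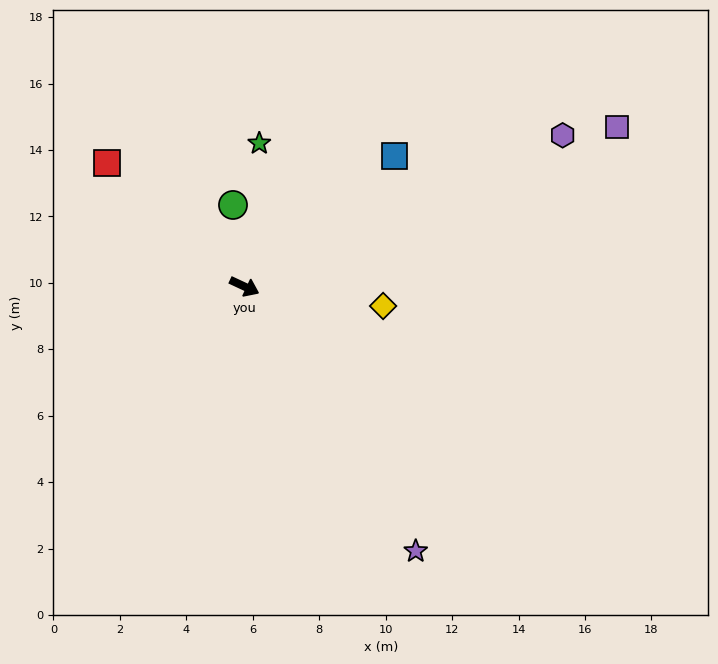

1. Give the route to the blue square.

turn left 66°, forward 6.0 m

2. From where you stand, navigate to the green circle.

turn left 123°, forward 2.5 m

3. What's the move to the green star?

turn left 109°, forward 4.3 m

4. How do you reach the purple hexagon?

turn left 50°, forward 10.6 m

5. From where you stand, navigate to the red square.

turn left 163°, forward 5.6 m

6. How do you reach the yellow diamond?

turn left 17°, forward 4.2 m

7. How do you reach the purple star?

turn right 32°, forward 9.5 m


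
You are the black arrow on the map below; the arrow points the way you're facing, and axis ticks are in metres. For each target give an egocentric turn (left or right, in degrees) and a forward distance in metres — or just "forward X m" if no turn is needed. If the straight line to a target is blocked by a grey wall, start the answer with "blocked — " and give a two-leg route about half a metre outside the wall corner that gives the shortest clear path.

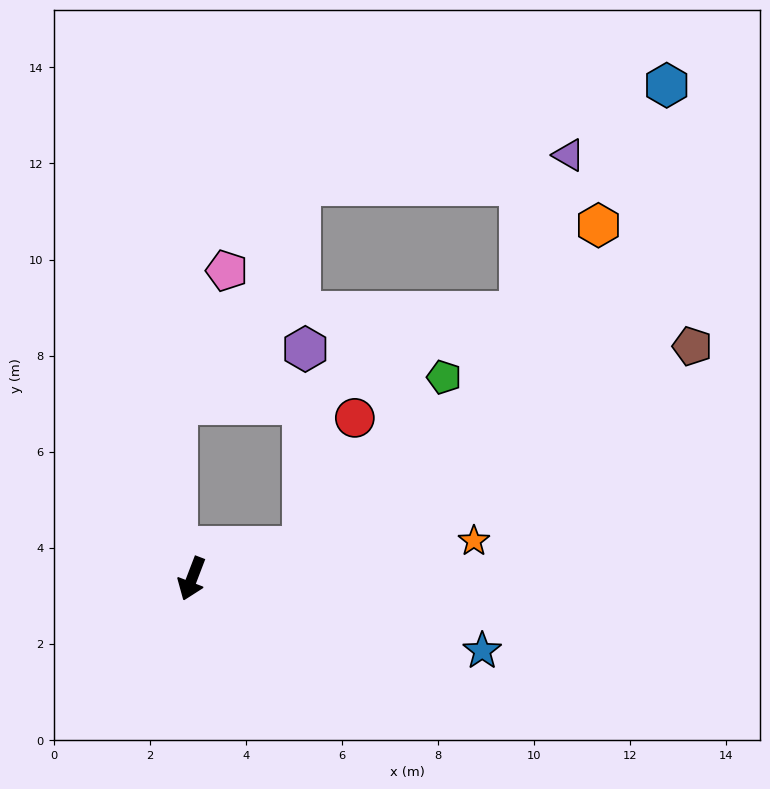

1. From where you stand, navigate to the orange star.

turn left 119°, forward 5.9 m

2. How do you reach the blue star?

turn left 97°, forward 6.2 m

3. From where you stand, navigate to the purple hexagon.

blocked — turn left 127°, forward 2.4 m, then turn left 73°, forward 4.1 m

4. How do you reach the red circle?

blocked — turn left 127°, forward 2.4 m, then turn left 52°, forward 2.9 m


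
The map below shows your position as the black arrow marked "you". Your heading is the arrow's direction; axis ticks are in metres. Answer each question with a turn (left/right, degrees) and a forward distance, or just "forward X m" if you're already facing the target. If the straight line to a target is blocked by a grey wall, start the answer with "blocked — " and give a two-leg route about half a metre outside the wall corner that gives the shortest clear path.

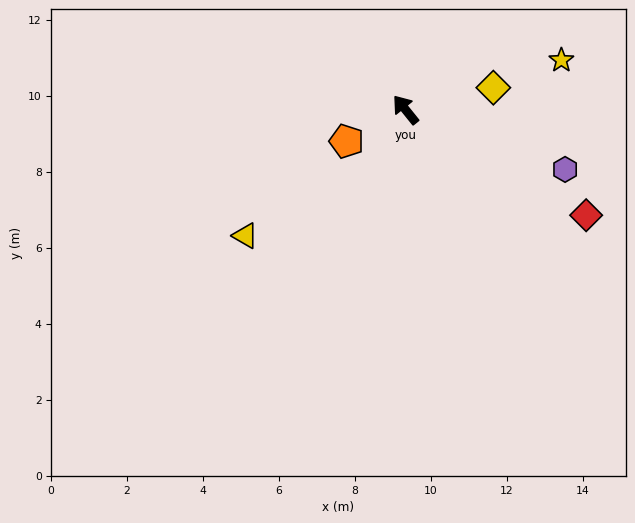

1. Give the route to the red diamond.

turn right 159°, forward 5.5 m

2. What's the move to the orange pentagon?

turn left 79°, forward 1.8 m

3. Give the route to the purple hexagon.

turn right 149°, forward 4.5 m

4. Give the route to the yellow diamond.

turn right 115°, forward 2.4 m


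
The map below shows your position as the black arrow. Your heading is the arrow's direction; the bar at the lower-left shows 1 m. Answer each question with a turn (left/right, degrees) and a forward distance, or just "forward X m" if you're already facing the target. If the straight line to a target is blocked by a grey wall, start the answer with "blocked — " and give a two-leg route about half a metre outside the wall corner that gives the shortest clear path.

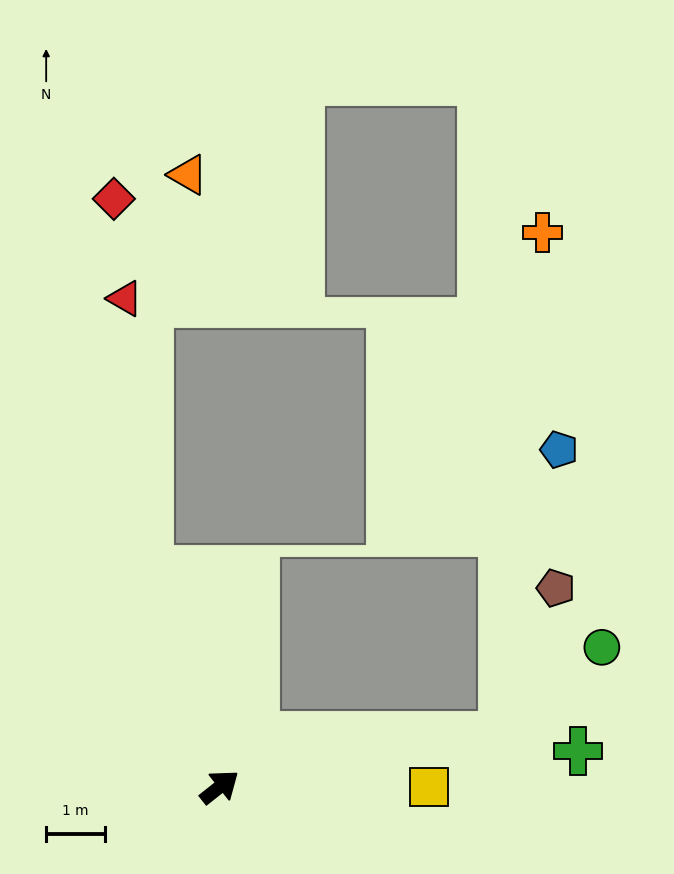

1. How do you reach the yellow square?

turn right 38°, forward 3.6 m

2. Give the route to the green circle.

blocked — turn right 28°, forward 4.9 m, then turn left 32°, forward 2.3 m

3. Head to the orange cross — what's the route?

blocked — turn right 28°, forward 4.9 m, then turn left 75°, forward 8.6 m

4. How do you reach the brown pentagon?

blocked — turn right 28°, forward 4.9 m, then turn left 60°, forward 2.7 m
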